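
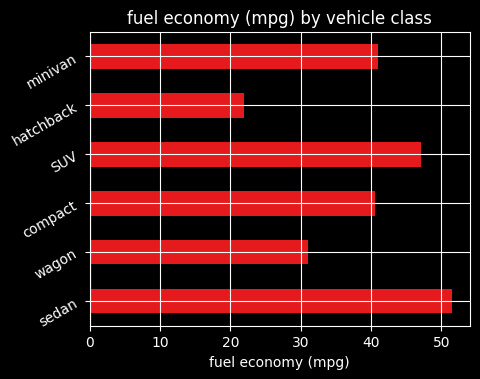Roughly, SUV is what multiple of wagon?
SUV ≈ 45, wagon ≈ 30; 45/30 ≈ 1.5.

≈ 1.5×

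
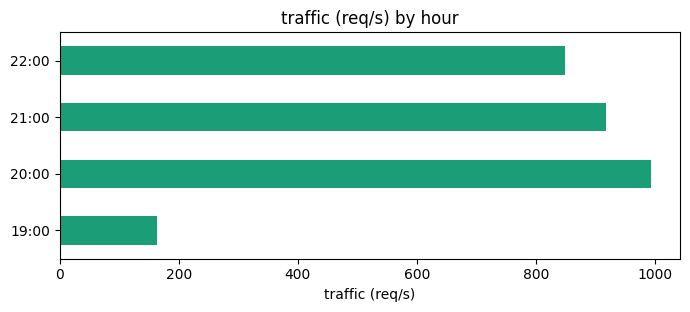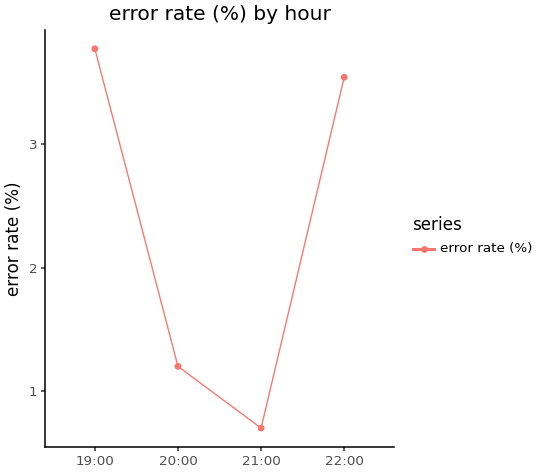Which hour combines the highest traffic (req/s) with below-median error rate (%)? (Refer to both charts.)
Chart 2 median error rate (%) ≈ 2.5; below-median hours: 20:00, 21:00. Among those, 20:00 has the highest traffic (req/s) (≈ 1000).

20:00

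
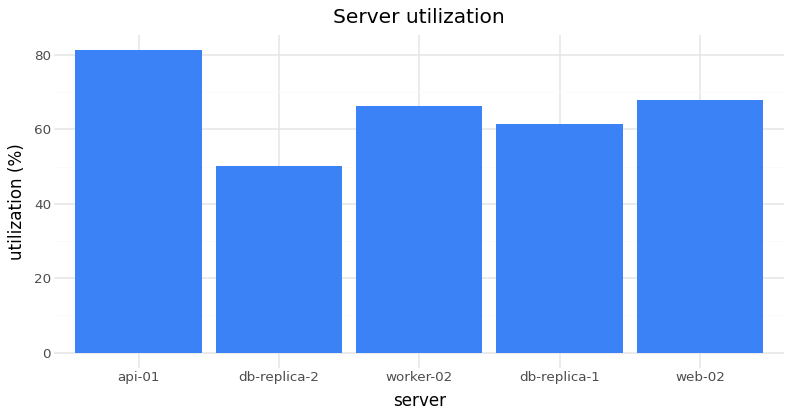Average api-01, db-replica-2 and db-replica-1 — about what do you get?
(80 + 50 + 60) / 3 ≈ 63.

≈ 63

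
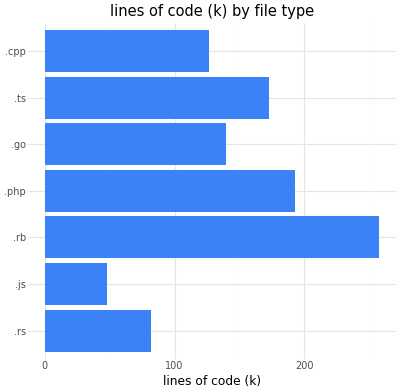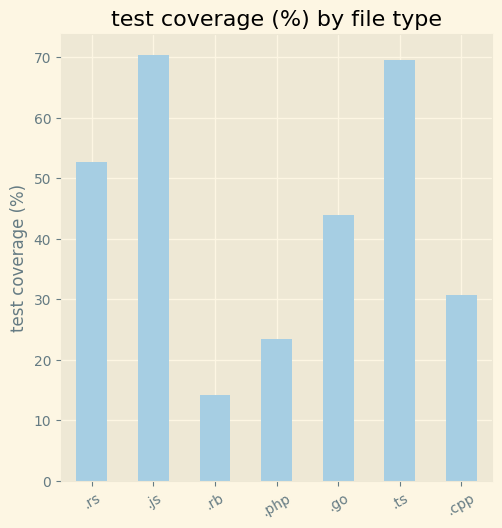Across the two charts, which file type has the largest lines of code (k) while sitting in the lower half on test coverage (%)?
Chart 2 median test coverage (%) ≈ 40; below-median file types: .rb, .php, .cpp. Among those, .rb has the highest lines of code (k) (≈ 250).

.rb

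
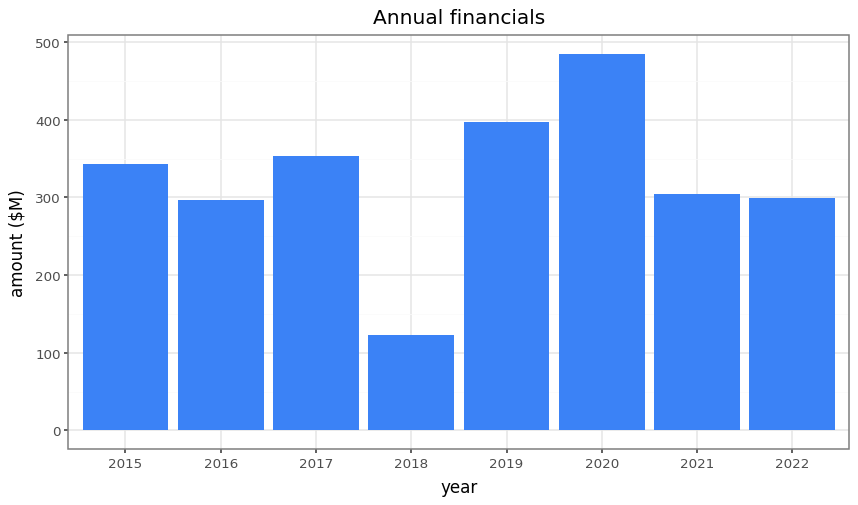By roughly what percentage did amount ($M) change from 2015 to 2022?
≈ -14.3%

2015 ≈ 350, 2022 ≈ 300; (300 − 350) / 350 ≈ -14.3%.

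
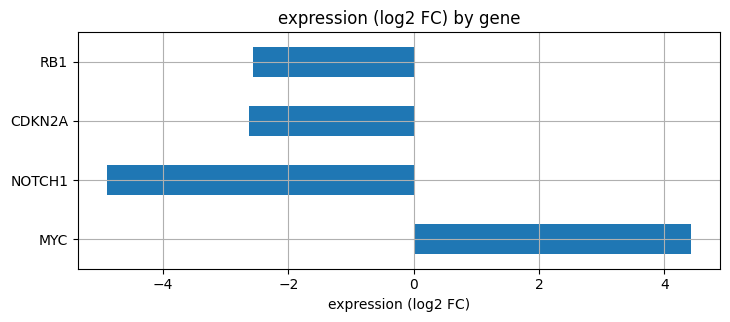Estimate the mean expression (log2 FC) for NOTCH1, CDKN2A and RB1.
(-5 + -3 + -3) / 3 ≈ -4.

≈ -4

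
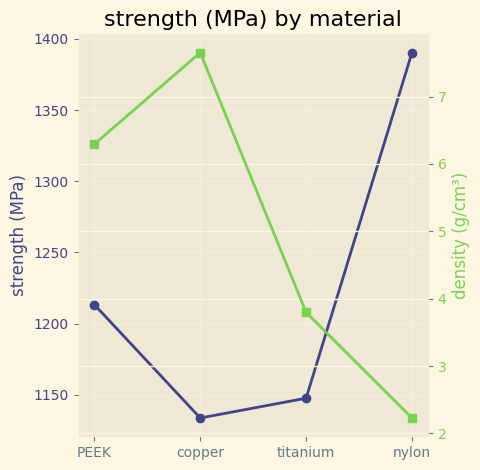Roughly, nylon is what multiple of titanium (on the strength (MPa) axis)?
nylon ≈ 1400, titanium ≈ 1150; 1400/1150 ≈ 1.22.

≈ 1.22×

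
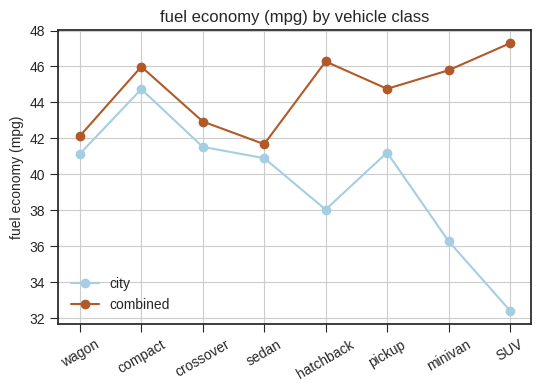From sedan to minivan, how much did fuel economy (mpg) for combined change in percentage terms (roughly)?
sedan ≈ 42, minivan ≈ 46; (46 − 42) / 42 ≈ +9.5%.

≈ +9.5%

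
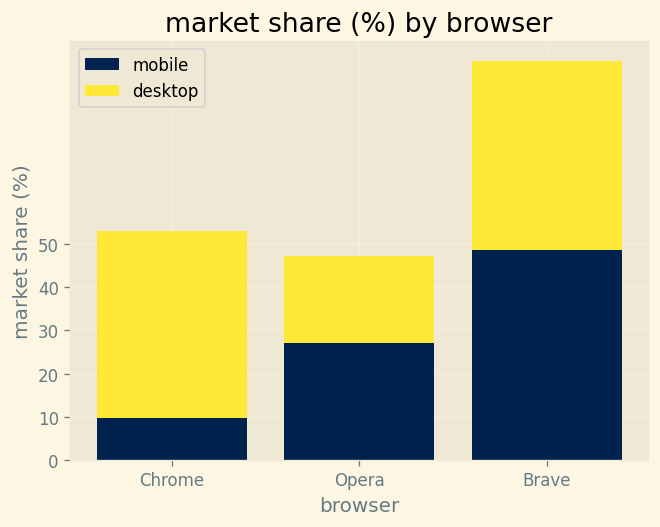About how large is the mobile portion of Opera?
mobile top ≈ 30, bottom ≈ 0; segment ≈ 30.

≈ 30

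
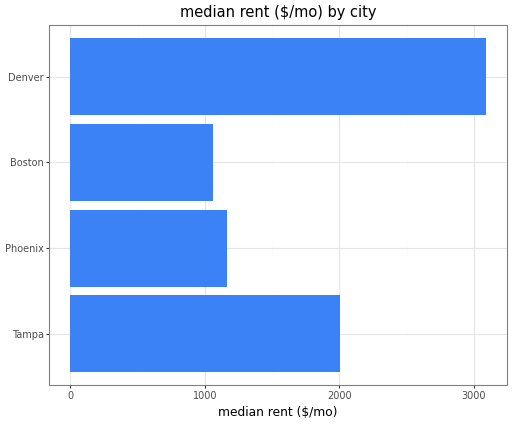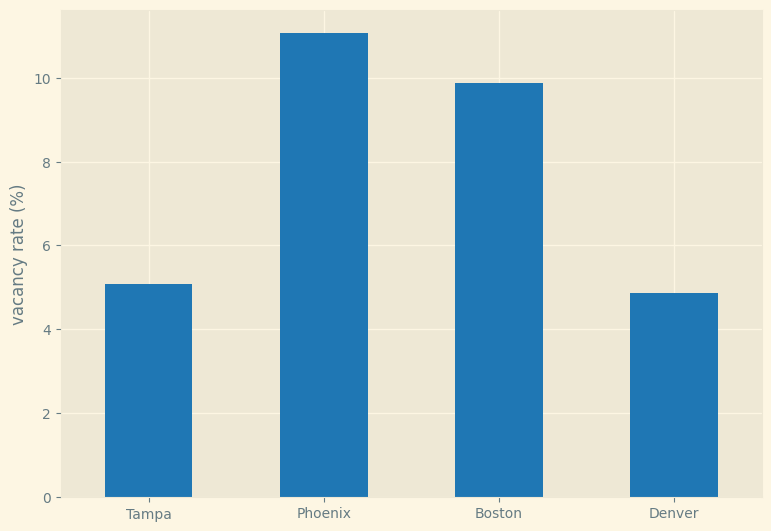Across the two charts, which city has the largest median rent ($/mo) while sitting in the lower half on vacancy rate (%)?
Denver

Chart 2 median vacancy rate (%) ≈ 8; below-median cities: Tampa, Denver. Among those, Denver has the highest median rent ($/mo) (≈ 3000).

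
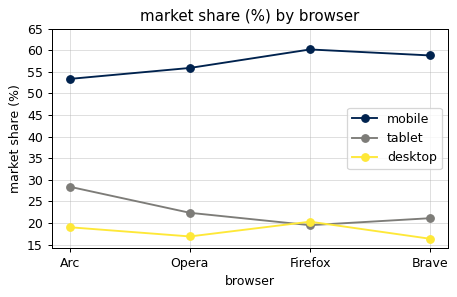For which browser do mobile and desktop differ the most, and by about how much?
Brave, ≈ 45 %

Brave: mobile ≈ 60, desktop ≈ 15 → gap ≈ 45. Next-largest (Firefox) is only ≈ 40.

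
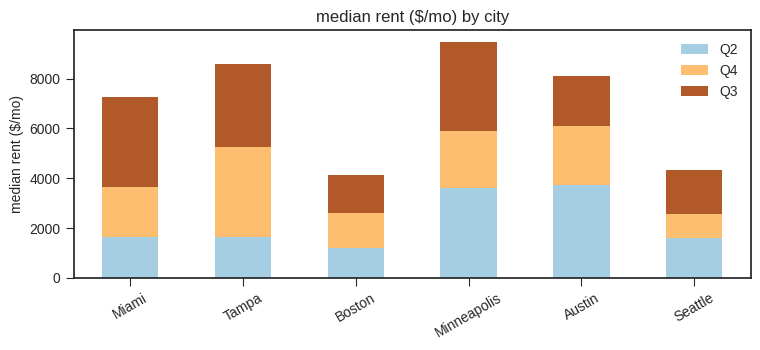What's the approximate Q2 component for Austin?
≈ 4000

Q2 top ≈ 4000, bottom ≈ 0; segment ≈ 4000.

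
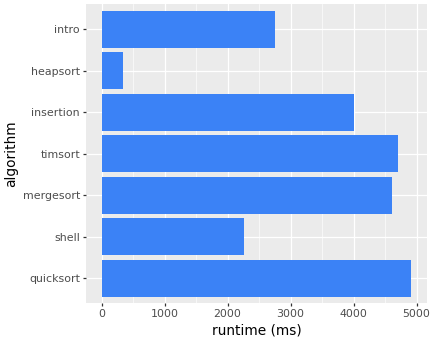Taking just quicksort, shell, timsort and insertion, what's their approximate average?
(5000 + 2500 + 4500 + 4000) / 4 ≈ 4000.

≈ 4000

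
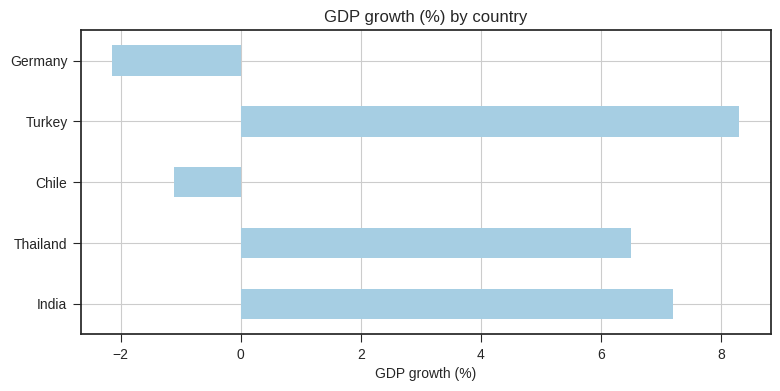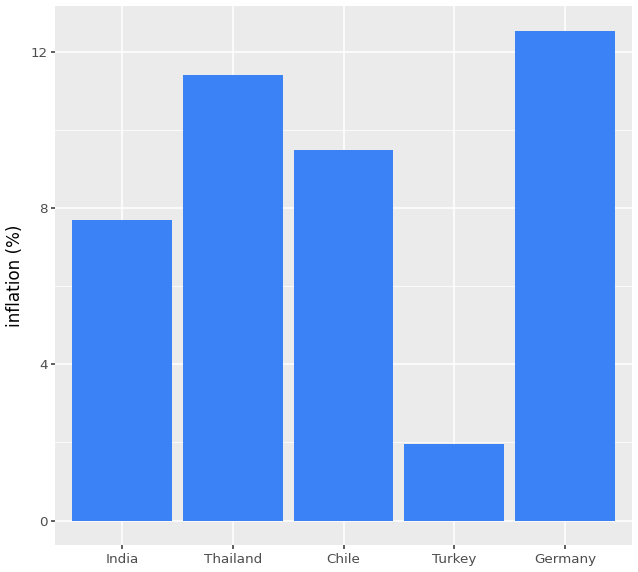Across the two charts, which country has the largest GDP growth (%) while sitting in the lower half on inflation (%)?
Turkey

Chart 2 median inflation (%) ≈ 10; below-median countries: India, Turkey. Among those, Turkey has the highest GDP growth (%) (≈ 8).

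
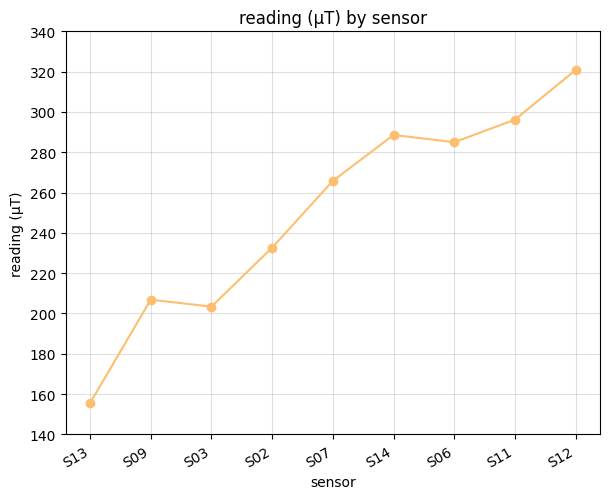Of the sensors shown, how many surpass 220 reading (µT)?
Above 220: S02, S07, S14, S06, S11, S12.

6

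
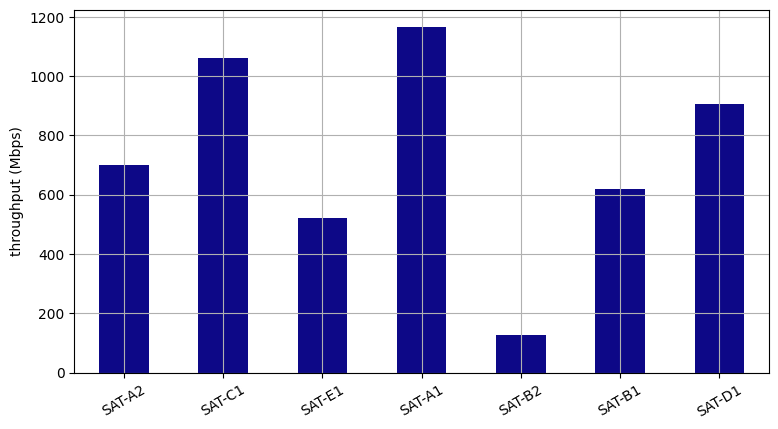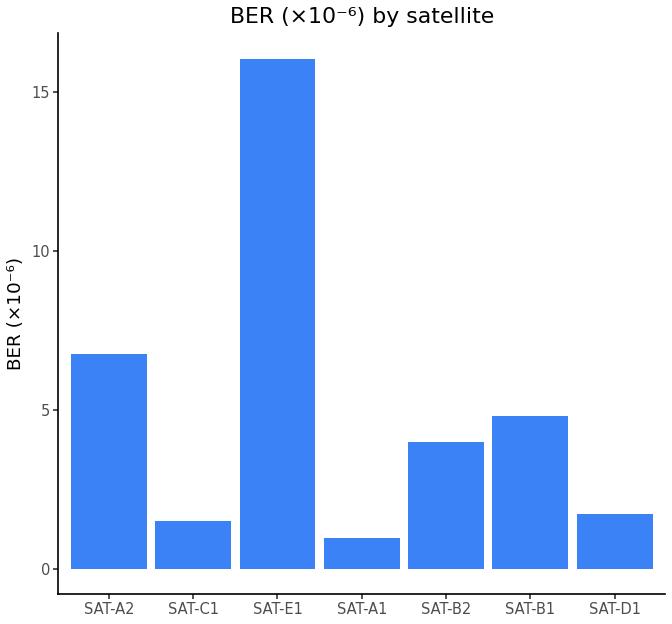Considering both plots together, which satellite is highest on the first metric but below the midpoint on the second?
Chart 2 median BER (×10⁻⁶) ≈ 4; below-median satellites: SAT-C1, SAT-A1, SAT-D1. Among those, SAT-A1 has the highest throughput (Mbps) (≈ 1200).

SAT-A1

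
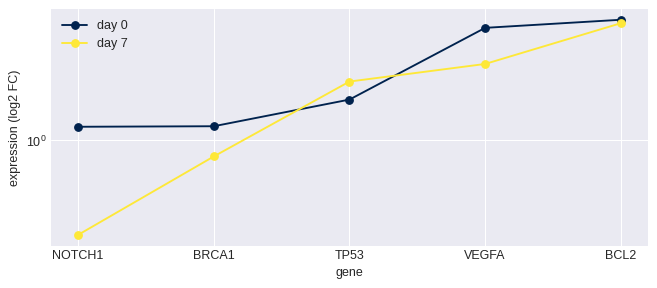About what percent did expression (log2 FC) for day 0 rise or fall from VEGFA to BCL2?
VEGFA ≈ 4.0, BCL2 ≈ 4.5; (4.5 − 4.0) / 4.0 ≈ +12.5%.

≈ +12.5%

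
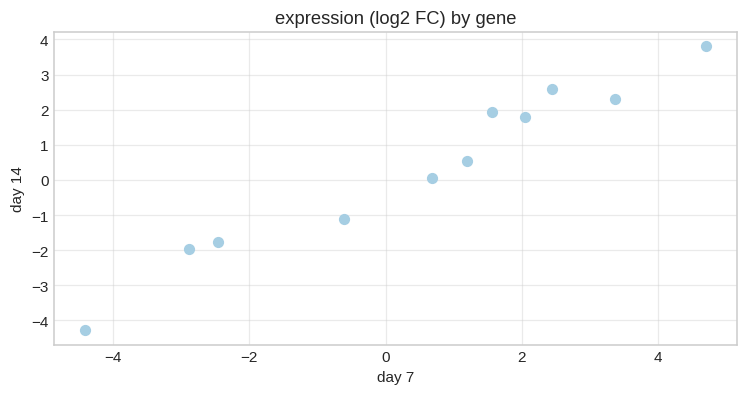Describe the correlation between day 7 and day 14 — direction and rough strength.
positive, strong

Points are positively correlated; strong (|r| ≈ 1.0).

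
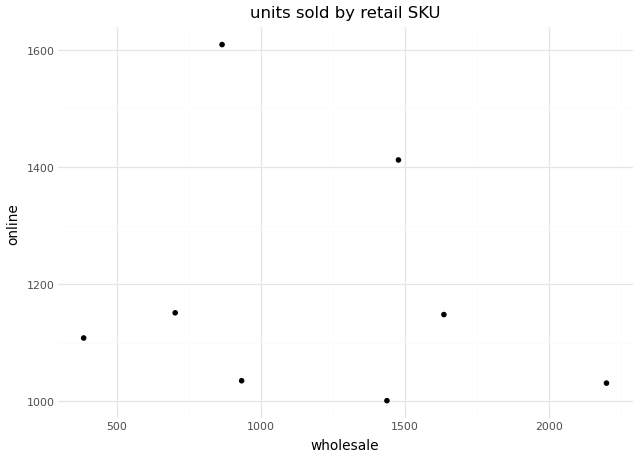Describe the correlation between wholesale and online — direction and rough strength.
Points are roughly uncorrelated; weak (|r| ≈ 0.2).

no clear correlation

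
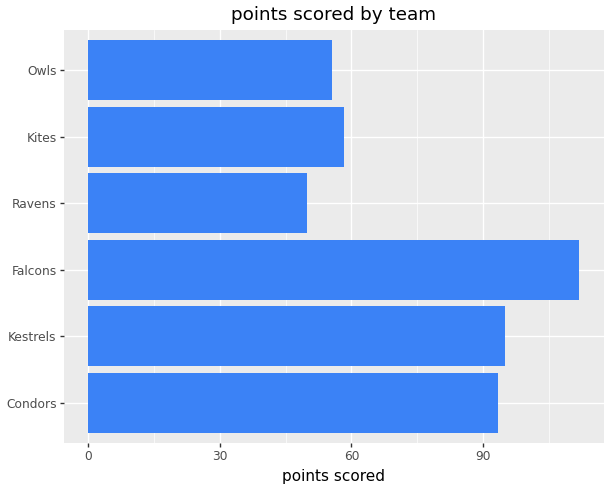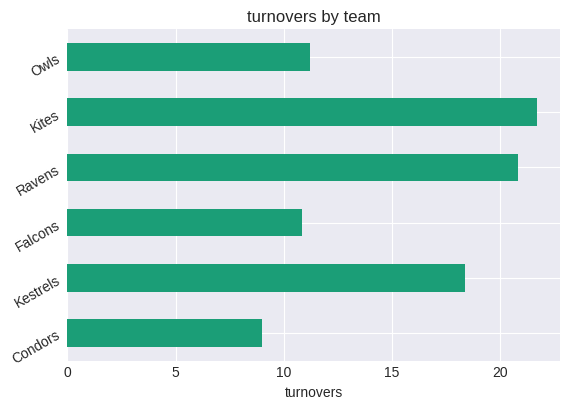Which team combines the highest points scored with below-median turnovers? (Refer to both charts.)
Falcons

Chart 2 median turnovers ≈ 14; below-median teams: Condors, Falcons, Owls. Among those, Falcons has the highest points scored (≈ 120).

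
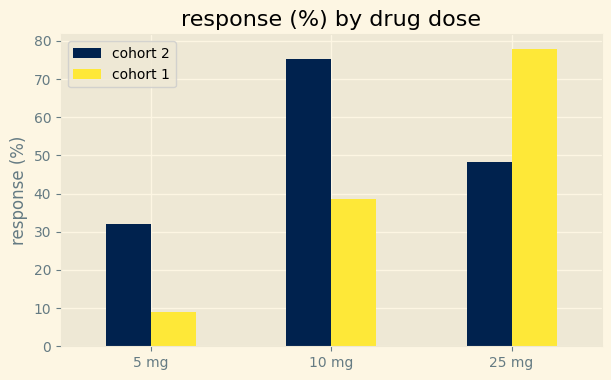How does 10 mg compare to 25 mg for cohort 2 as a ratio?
≈ 1.6×

10 mg ≈ 80, 25 mg ≈ 50; 80/50 ≈ 1.6.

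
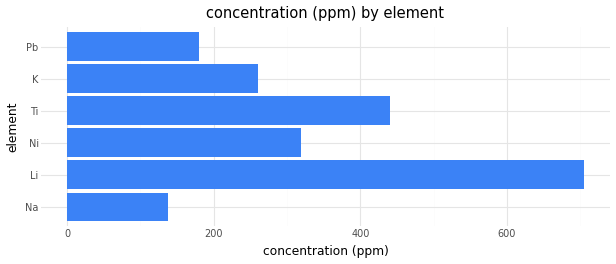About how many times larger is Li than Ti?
≈ 1.75×

Li ≈ 700, Ti ≈ 400; 700/400 ≈ 1.75.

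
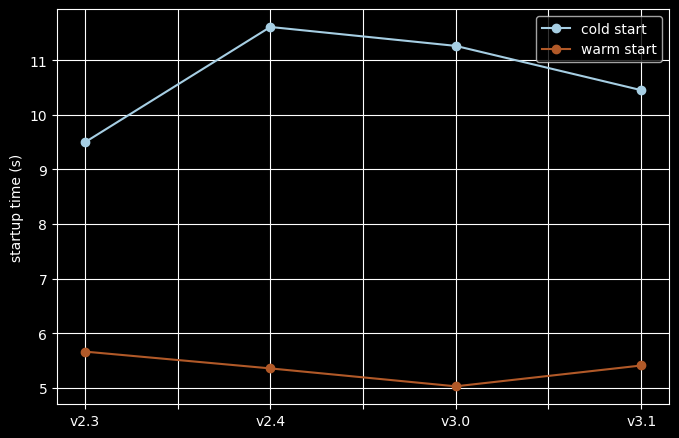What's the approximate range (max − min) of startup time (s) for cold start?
≈ 3

Max v2.4 ≈ 12, min v2.3 ≈ 9; range ≈ 3.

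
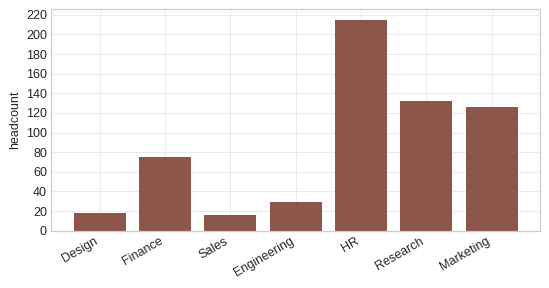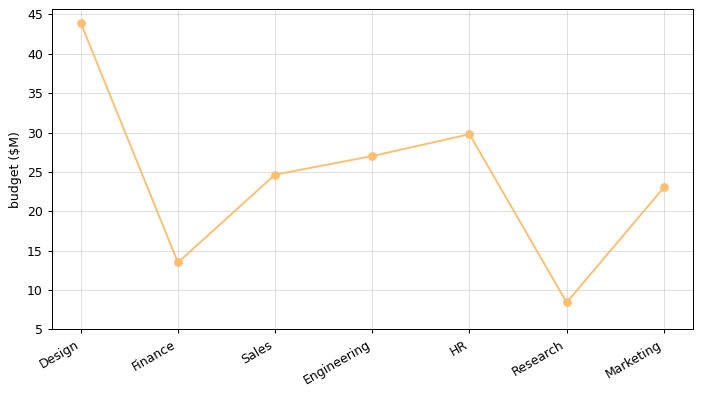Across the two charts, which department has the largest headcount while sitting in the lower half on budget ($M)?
Chart 2 median budget ($M) ≈ 25; below-median departments: Finance, Research, Marketing. Among those, Research has the highest headcount (≈ 140).

Research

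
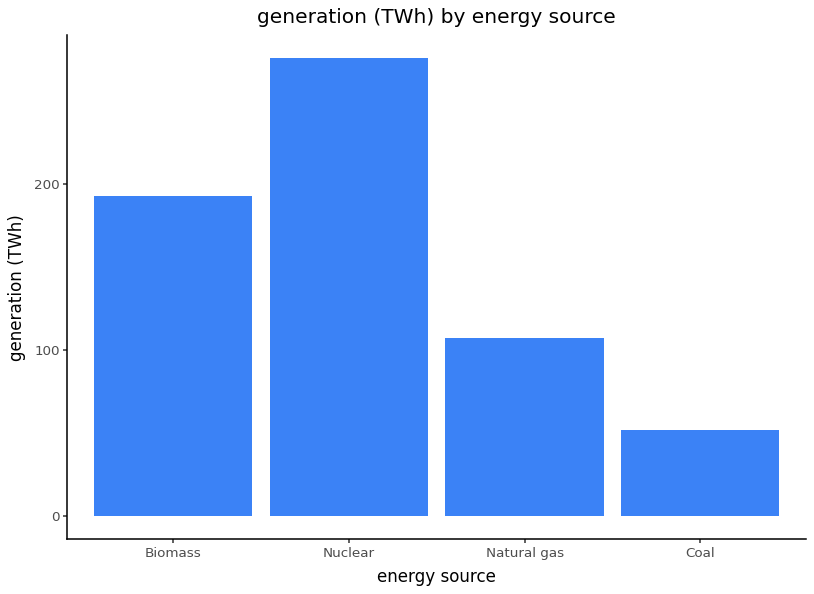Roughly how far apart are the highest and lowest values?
≈ 225

Max Nuclear ≈ 275, min Coal ≈ 50; range ≈ 225.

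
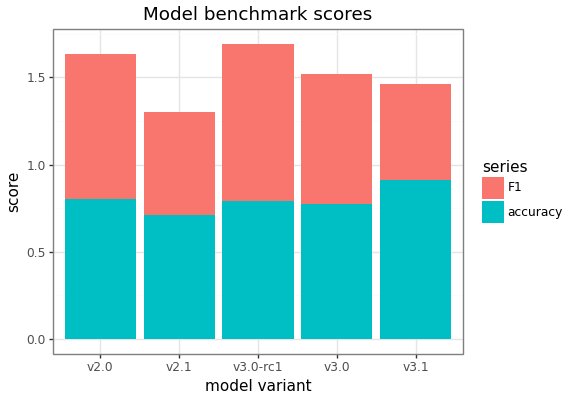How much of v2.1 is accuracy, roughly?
≈ 0.8

accuracy top ≈ 0.8, bottom ≈ 0.0; segment ≈ 0.8.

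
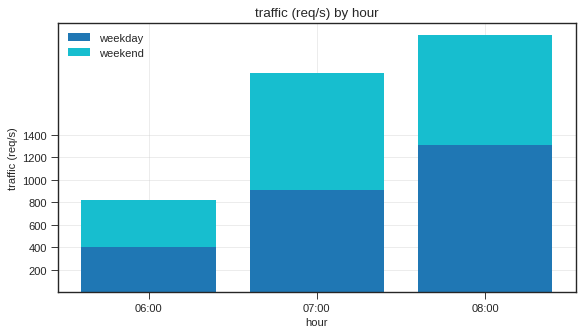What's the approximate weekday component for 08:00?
≈ 1400

weekday top ≈ 1400, bottom ≈ 0; segment ≈ 1400.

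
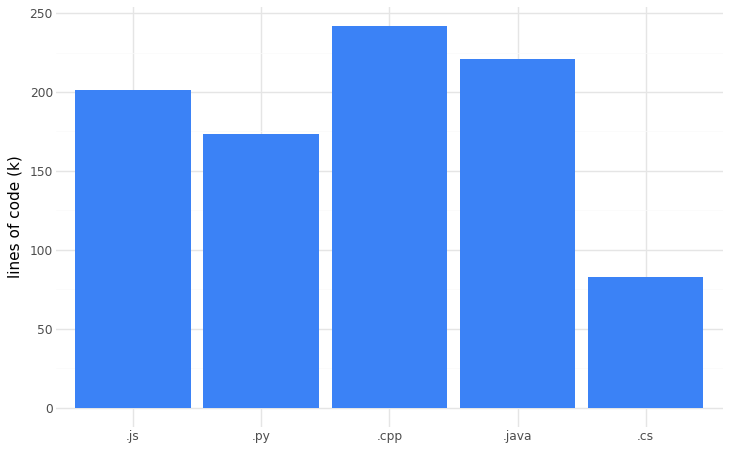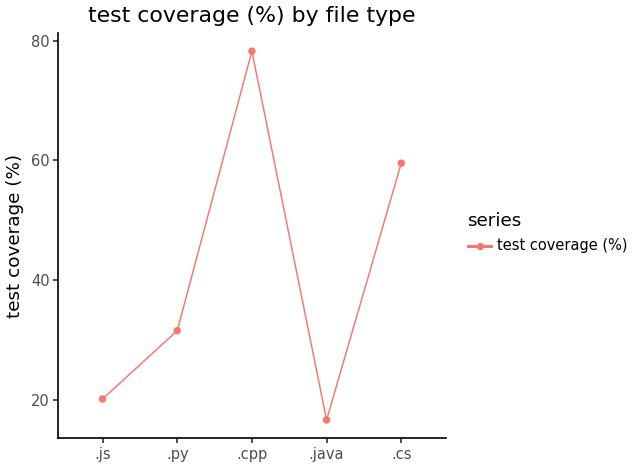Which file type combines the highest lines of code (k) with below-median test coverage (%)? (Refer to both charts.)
.java

Chart 2 median test coverage (%) ≈ 30; below-median file types: .js, .java. Among those, .java has the highest lines of code (k) (≈ 225).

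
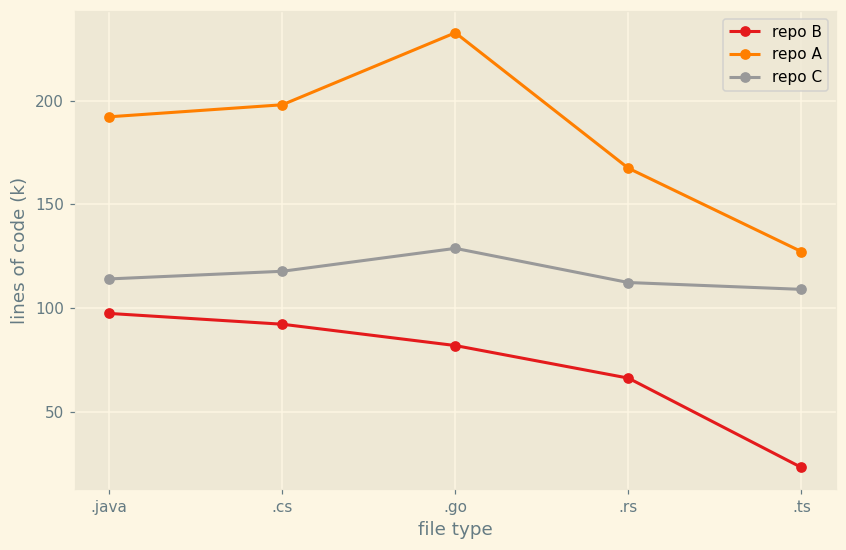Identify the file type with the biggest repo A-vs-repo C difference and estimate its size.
.go: repo A ≈ 240, repo C ≈ 120 → gap ≈ 120. Next-largest (.cs) is only ≈ 80.

.go, ≈ 120 k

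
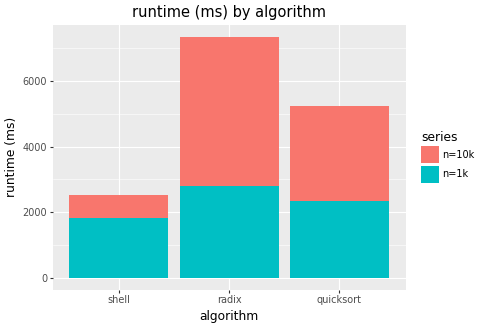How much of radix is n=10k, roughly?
n=10k top ≈ 7000, bottom ≈ 3000; segment ≈ 4000.

≈ 4000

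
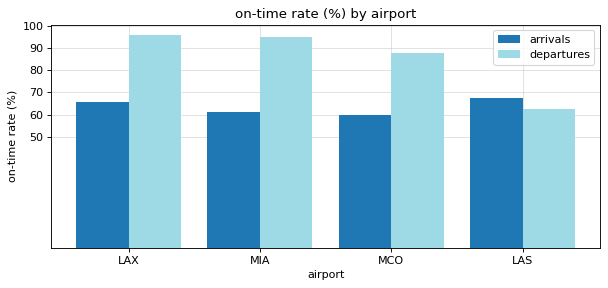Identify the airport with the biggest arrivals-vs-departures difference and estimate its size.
MIA: arrivals ≈ 60, departures ≈ 100 → gap ≈ 40. Next-largest (LAX) is only ≈ 30.

MIA, ≈ 40 %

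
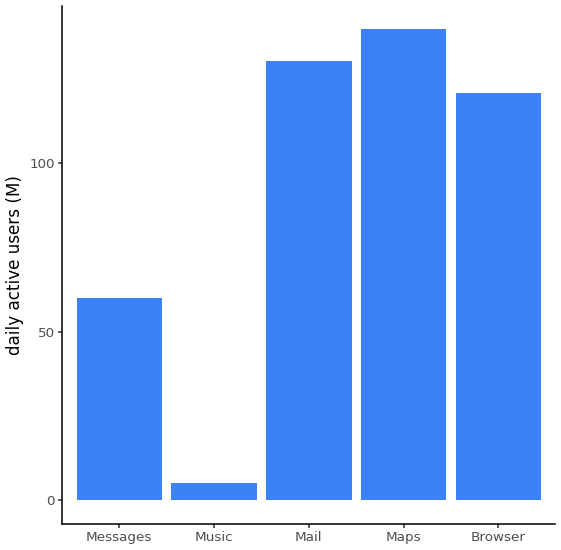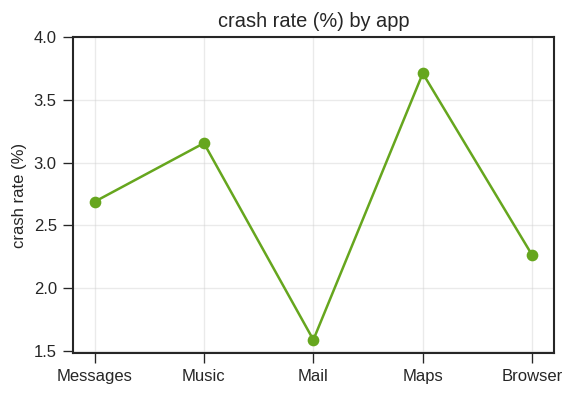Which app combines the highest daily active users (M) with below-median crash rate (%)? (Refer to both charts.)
Chart 2 median crash rate (%) ≈ 2.5; below-median apps: Mail, Browser. Among those, Mail has the highest daily active users (M) (≈ 140).

Mail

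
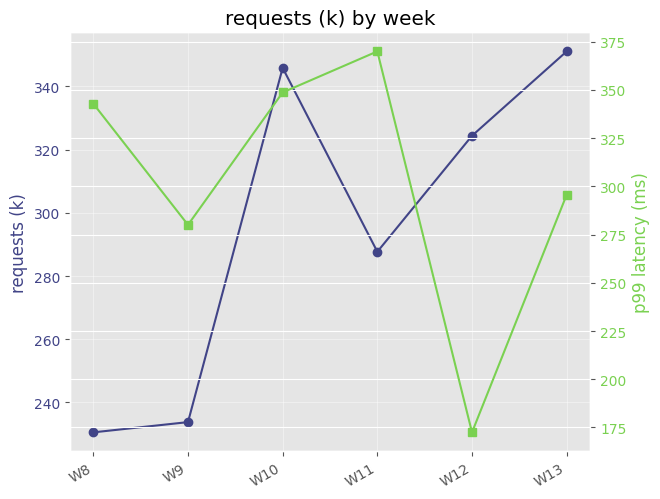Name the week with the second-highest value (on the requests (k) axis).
W10

Top 3 (on the requests (k) axis): W13 ≈ 360, W10 ≈ 340, W12 ≈ 320.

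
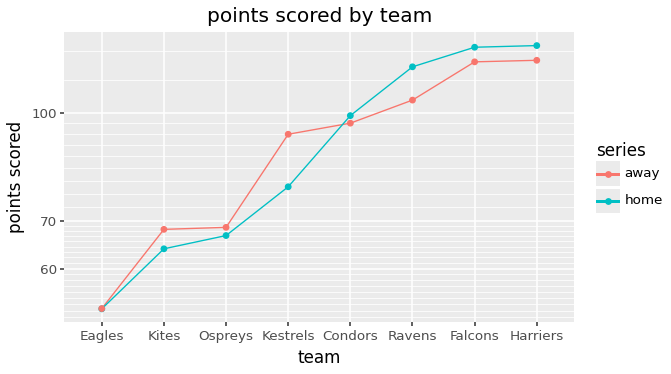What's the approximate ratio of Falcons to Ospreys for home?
≈ 1.71×

Falcons ≈ 120, Ospreys ≈ 70; 120/70 ≈ 1.71.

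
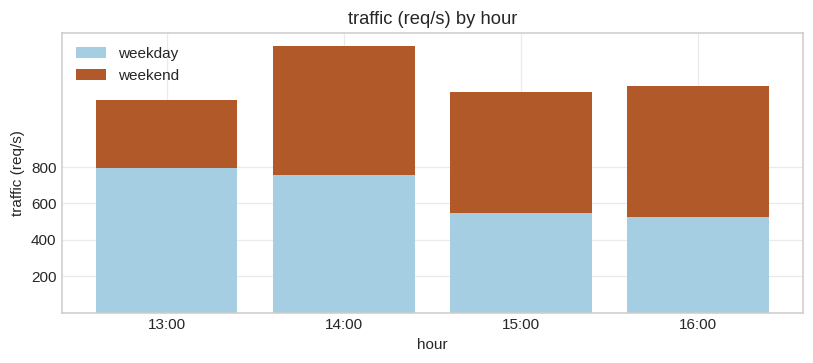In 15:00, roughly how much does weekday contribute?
≈ 600

weekday top ≈ 600, bottom ≈ 0; segment ≈ 600.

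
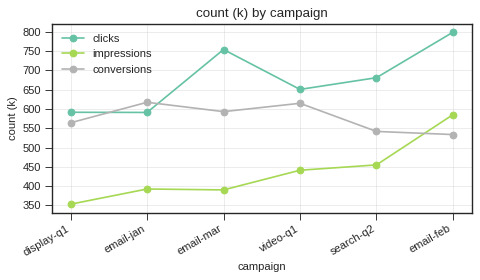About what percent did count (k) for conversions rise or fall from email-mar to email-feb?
email-mar ≈ 600, email-feb ≈ 550; (550 − 600) / 600 ≈ -8.3%.

≈ -8.3%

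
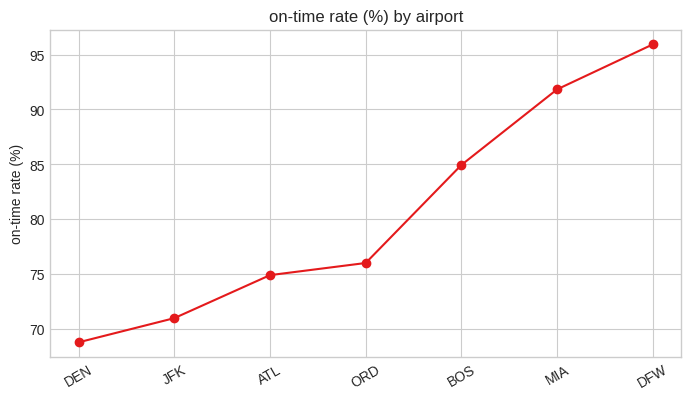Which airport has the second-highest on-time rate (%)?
Top 3: DFW ≈ 95, MIA ≈ 90, BOS ≈ 85.

MIA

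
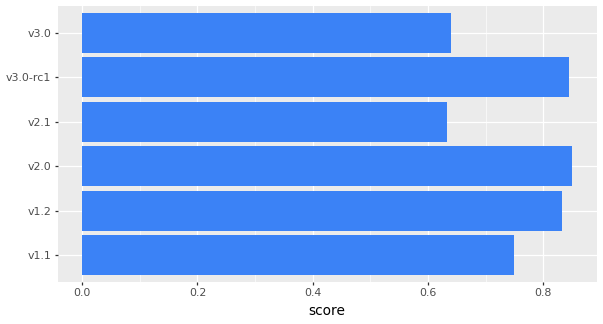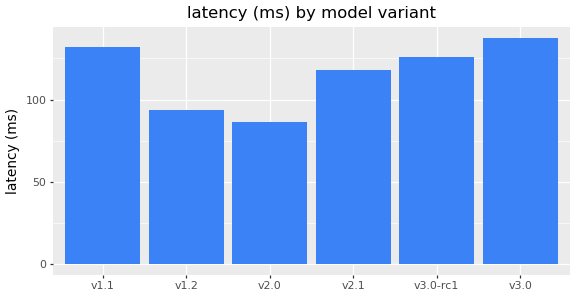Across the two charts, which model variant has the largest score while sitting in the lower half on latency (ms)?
v2.0

Chart 2 median latency (ms) ≈ 120; below-median model variants: v1.2, v2.0, v2.1. Among those, v2.0 has the highest score (≈ 0.9).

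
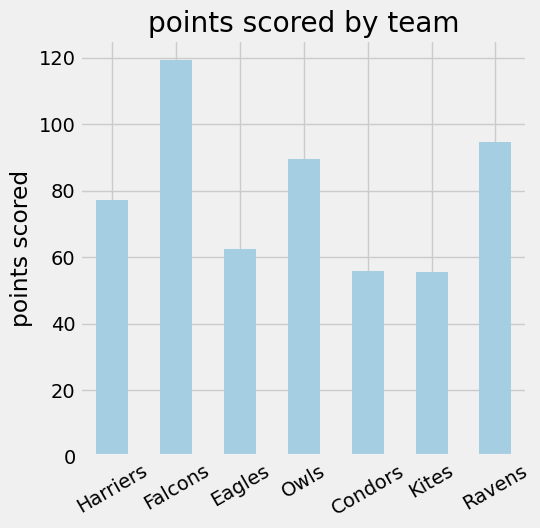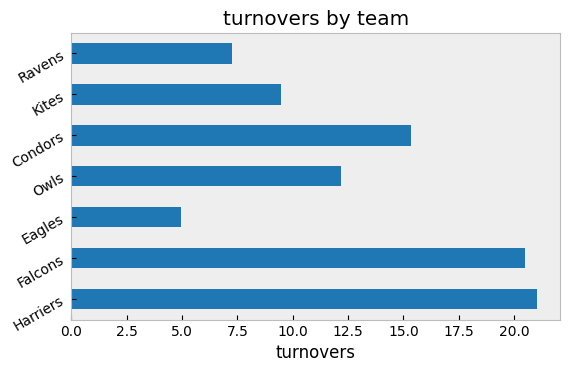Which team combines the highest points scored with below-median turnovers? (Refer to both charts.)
Chart 2 median turnovers ≈ 12; below-median teams: Eagles, Kites, Ravens. Among those, Ravens has the highest points scored (≈ 100).

Ravens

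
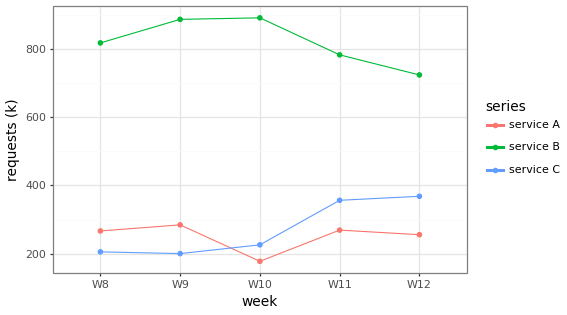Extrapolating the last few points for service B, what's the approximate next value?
≈ 600

Last three: 900, 800, 700 → slope ≈ -100/step → next ≈ 600.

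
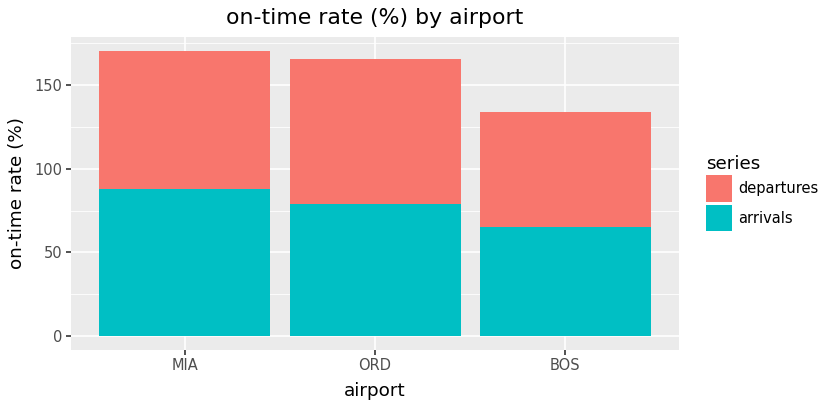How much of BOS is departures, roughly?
≈ 80

departures top ≈ 140, bottom ≈ 60; segment ≈ 80.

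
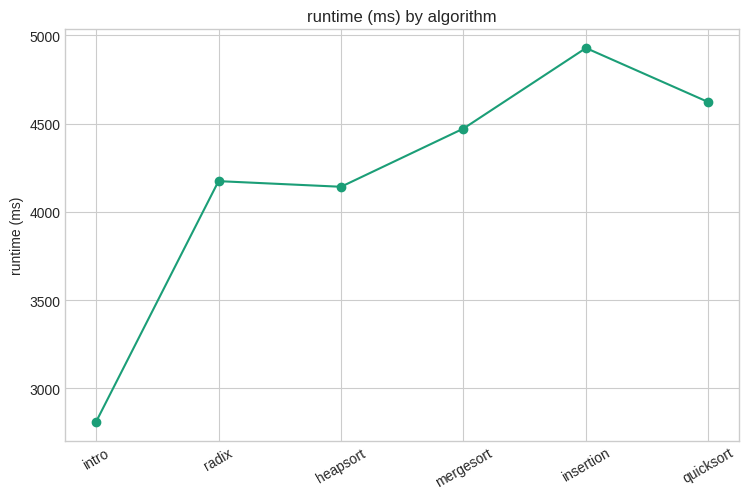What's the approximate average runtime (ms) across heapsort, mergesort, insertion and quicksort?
≈ 4550

(4200 + 4400 + 5000 + 4600) / 4 ≈ 4550.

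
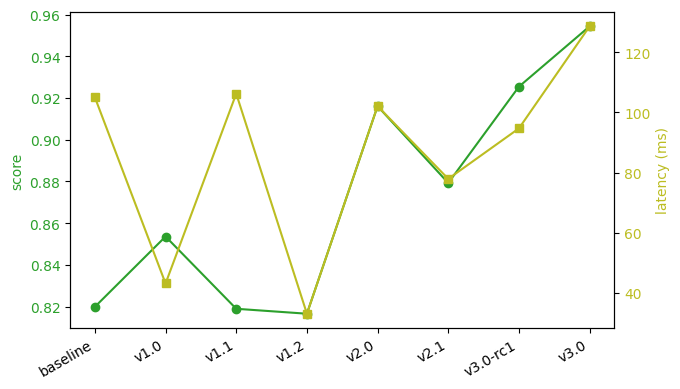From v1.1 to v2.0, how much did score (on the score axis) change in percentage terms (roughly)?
≈ +12.2%

v1.1 ≈ 0.82, v2.0 ≈ 0.92; (0.92 − 0.82) / 0.82 ≈ +12.2%.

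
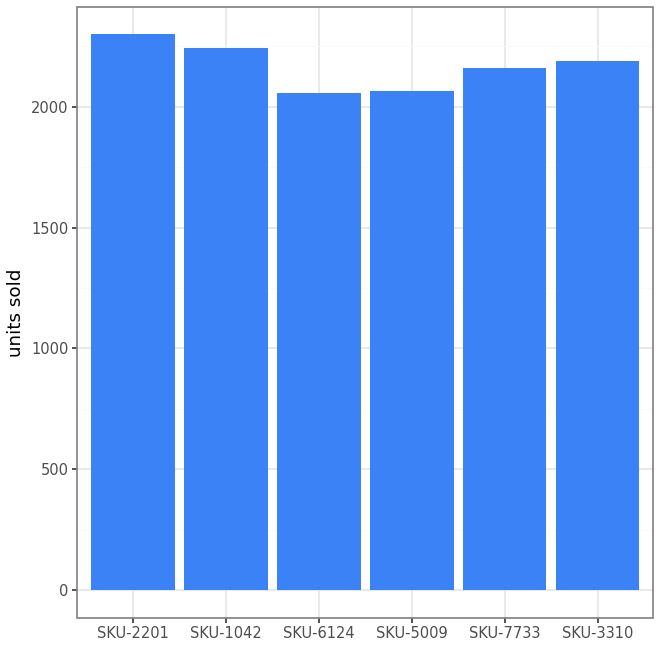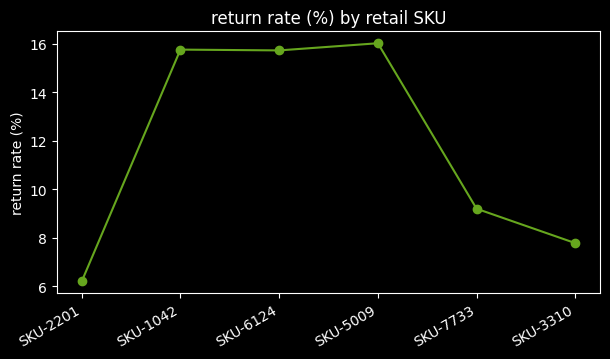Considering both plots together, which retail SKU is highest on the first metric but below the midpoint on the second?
Chart 2 median return rate (%) ≈ 12; below-median retail SKUs: SKU-2201, SKU-7733, SKU-3310. Among those, SKU-2201 has the highest units sold (≈ 2500).

SKU-2201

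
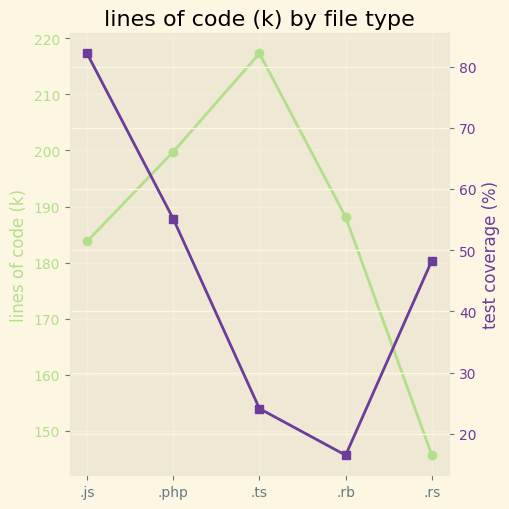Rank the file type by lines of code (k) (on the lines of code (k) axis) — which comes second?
.php

Top 3 (on the lines of code (k) axis): .ts ≈ 220, .php ≈ 200, .rb ≈ 190.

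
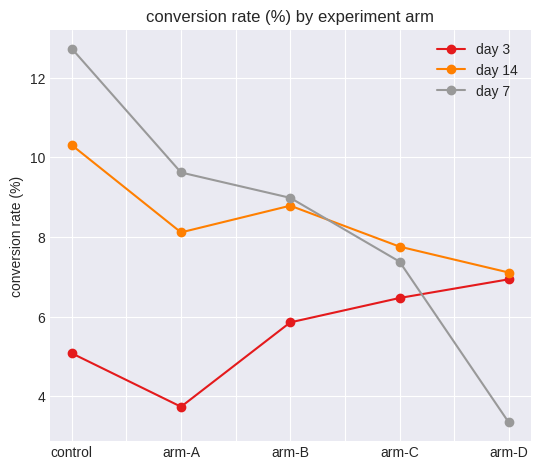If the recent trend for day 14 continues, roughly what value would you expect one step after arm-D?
Last three: 9, 8, 7 → slope ≈ -1/step → next ≈ 6.

≈ 6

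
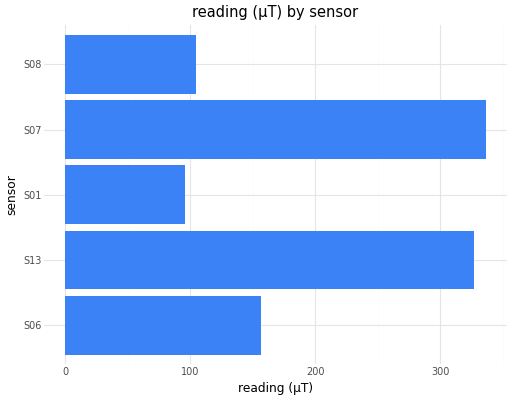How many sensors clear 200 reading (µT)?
Above 200: S13, S07.

2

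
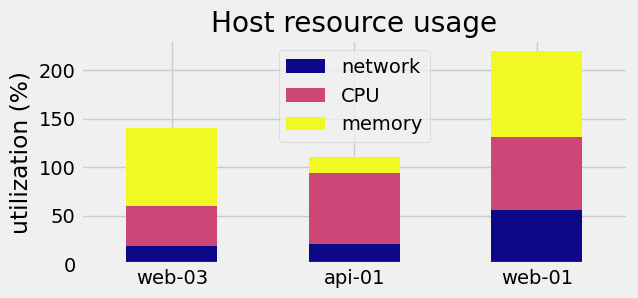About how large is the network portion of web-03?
network top ≈ 20, bottom ≈ 0; segment ≈ 20.

≈ 20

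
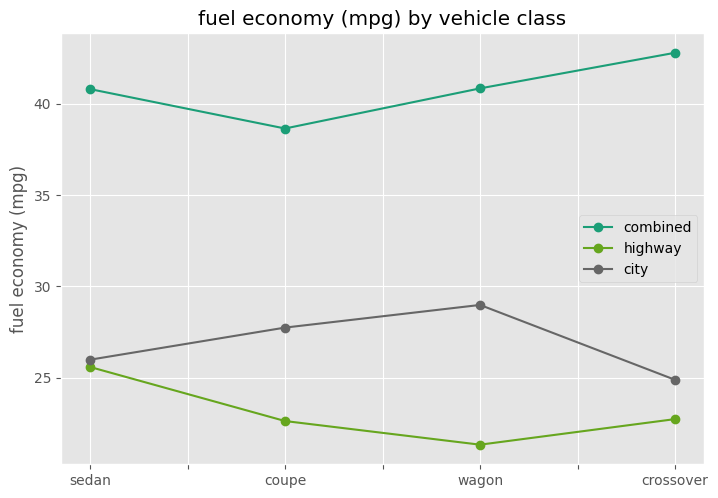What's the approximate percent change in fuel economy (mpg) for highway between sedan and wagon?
≈ -15.4%

sedan ≈ 26, wagon ≈ 22; (22 − 26) / 26 ≈ -15.4%.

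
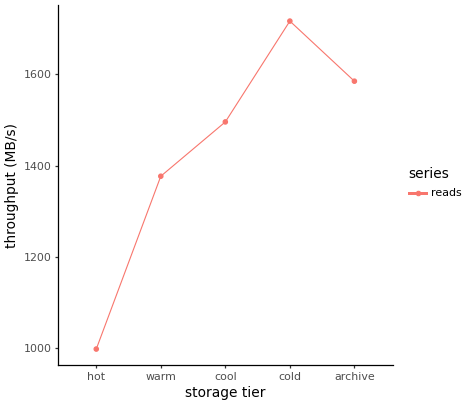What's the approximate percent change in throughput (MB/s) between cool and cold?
≈ +13.3%

cool ≈ 1500, cold ≈ 1700; (1700 − 1500) / 1500 ≈ +13.3%.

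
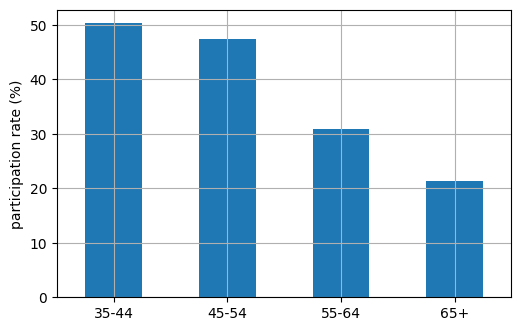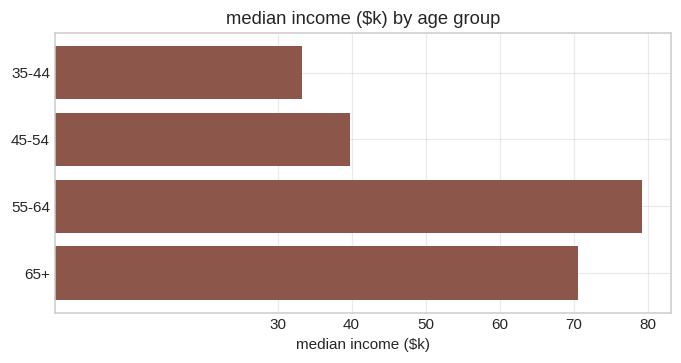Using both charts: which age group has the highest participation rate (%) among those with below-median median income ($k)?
35-44

Chart 2 median median income ($k) ≈ 60; below-median age groups: 35-44, 45-54. Among those, 35-44 has the highest participation rate (%) (≈ 50).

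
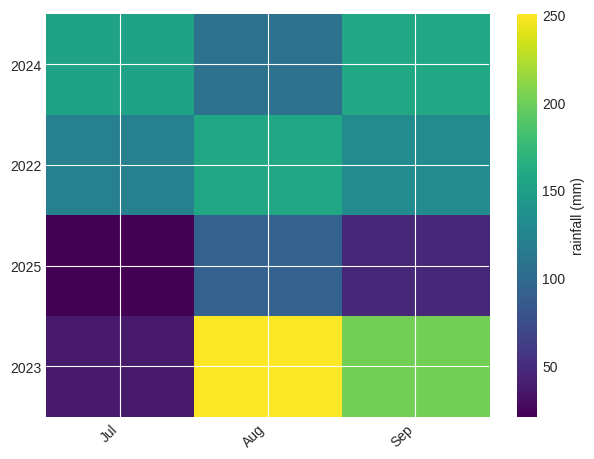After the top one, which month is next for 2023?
Top 3 for 2023: Aug ≈ 260, Sep ≈ 200, Jul ≈ 40.

Sep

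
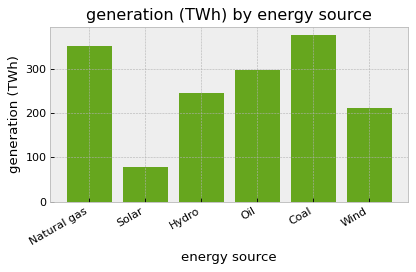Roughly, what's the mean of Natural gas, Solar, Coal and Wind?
≈ 262

(350 + 100 + 400 + 200) / 4 ≈ 262.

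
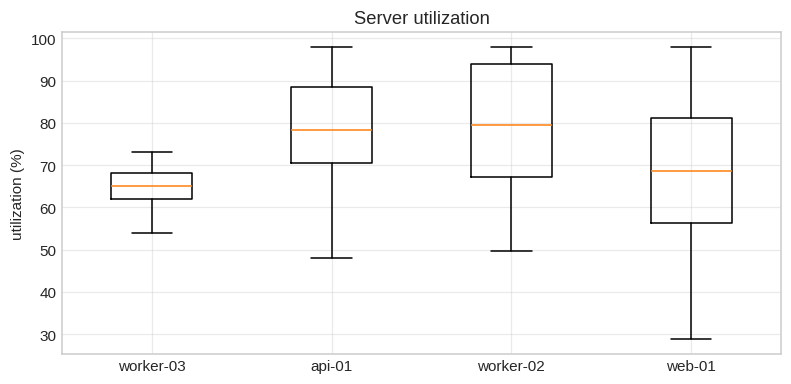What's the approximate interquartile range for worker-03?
≈ 6

Q3 ≈ 68, Q1 ≈ 62; IQR ≈ 6.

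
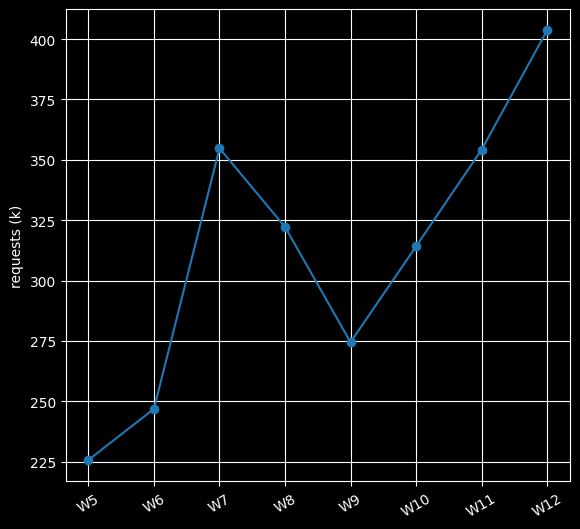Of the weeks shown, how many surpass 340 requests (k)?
3

Above 340: W7, W11, W12.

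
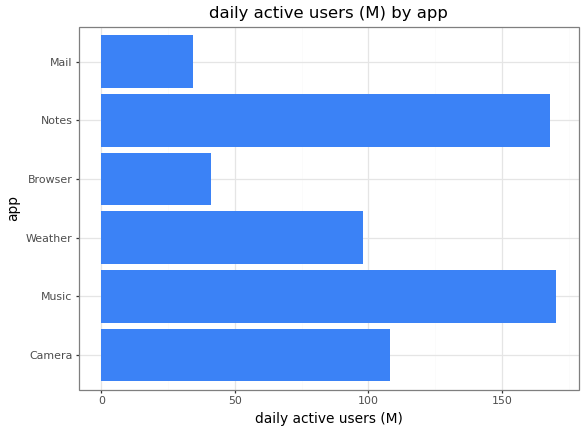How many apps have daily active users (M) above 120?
2

Above 120: Music, Notes.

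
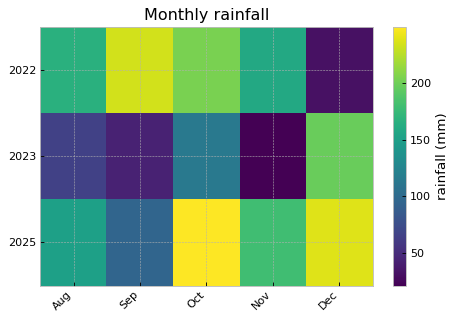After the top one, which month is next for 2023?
Oct

Top 3 for 2023: Dec ≈ 200, Oct ≈ 120, Aug ≈ 60.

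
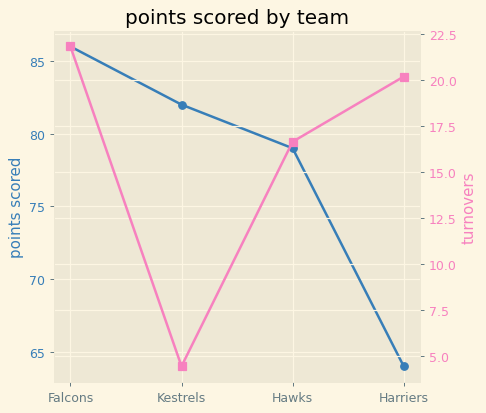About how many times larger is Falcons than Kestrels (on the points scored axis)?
≈ 1.05×

Falcons ≈ 86, Kestrels ≈ 82; 86/82 ≈ 1.05.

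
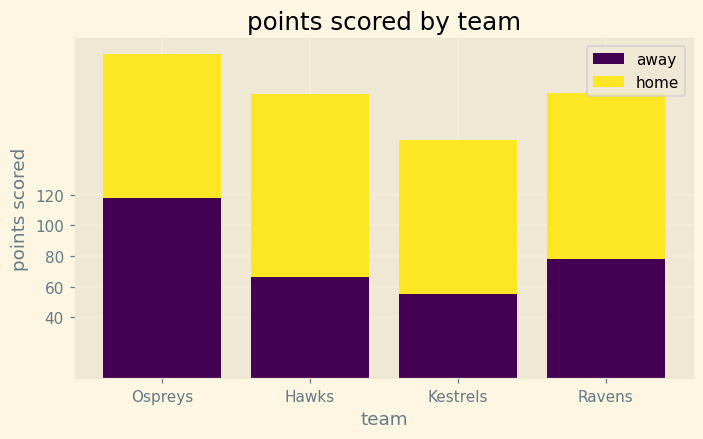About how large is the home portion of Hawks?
≈ 120

home top ≈ 180, bottom ≈ 60; segment ≈ 120.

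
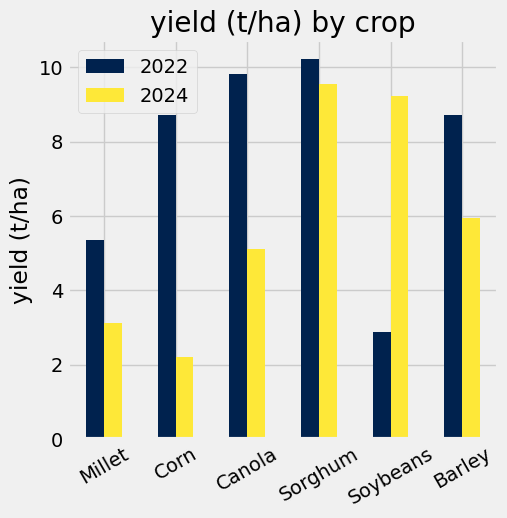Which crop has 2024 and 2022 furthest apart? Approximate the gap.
Corn: 2024 ≈ 2, 2022 ≈ 9 → gap ≈ 7. Next-largest (Soybeans) is only ≈ 6.

Corn, ≈ 7 t/ha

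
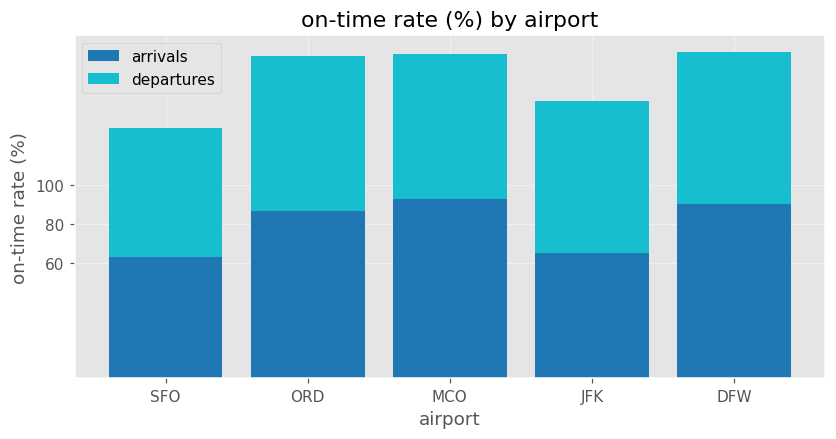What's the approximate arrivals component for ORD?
arrivals top ≈ 80, bottom ≈ 0; segment ≈ 80.

≈ 80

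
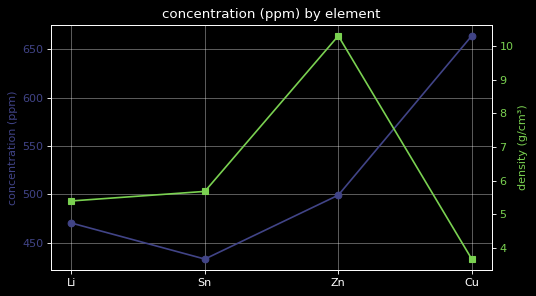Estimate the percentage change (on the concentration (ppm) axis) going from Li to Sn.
Li ≈ 480, Sn ≈ 440; (440 − 480) / 480 ≈ -8.3%.

≈ -8.3%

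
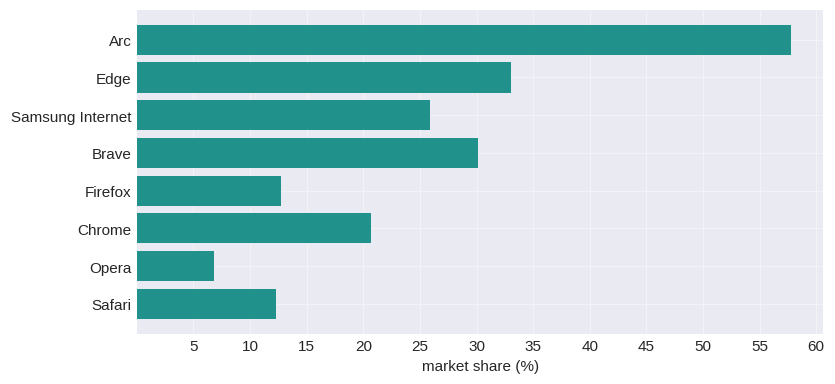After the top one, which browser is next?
Edge

Top 3: Arc ≈ 60, Edge ≈ 35, Brave ≈ 30.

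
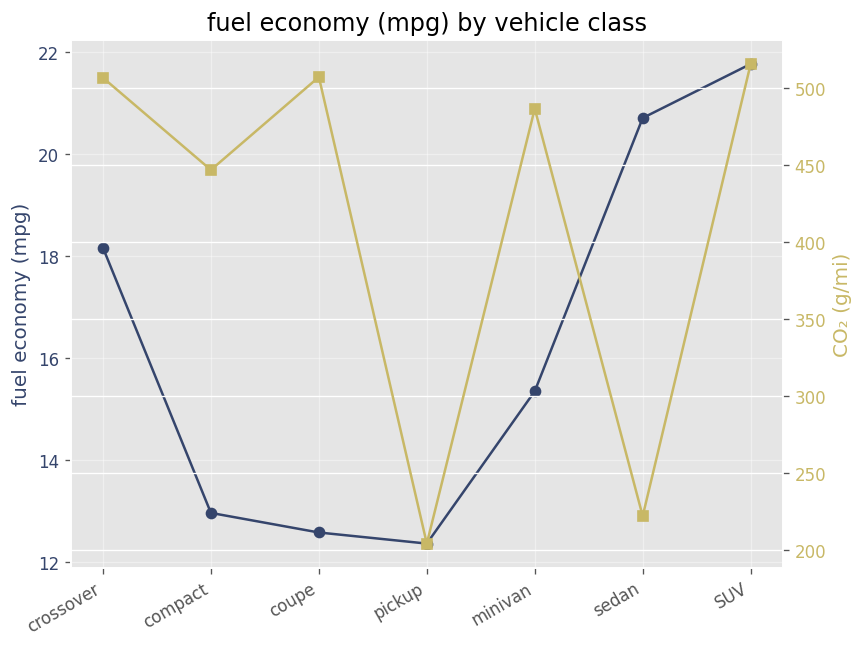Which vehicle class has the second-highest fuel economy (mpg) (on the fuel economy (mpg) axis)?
Top 3 (on the fuel economy (mpg) axis): SUV ≈ 22, sedan ≈ 21, crossover ≈ 18.

sedan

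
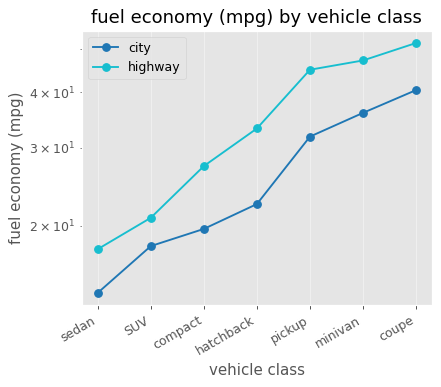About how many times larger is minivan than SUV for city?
minivan ≈ 35, SUV ≈ 20; 35/20 ≈ 1.75.

≈ 1.75×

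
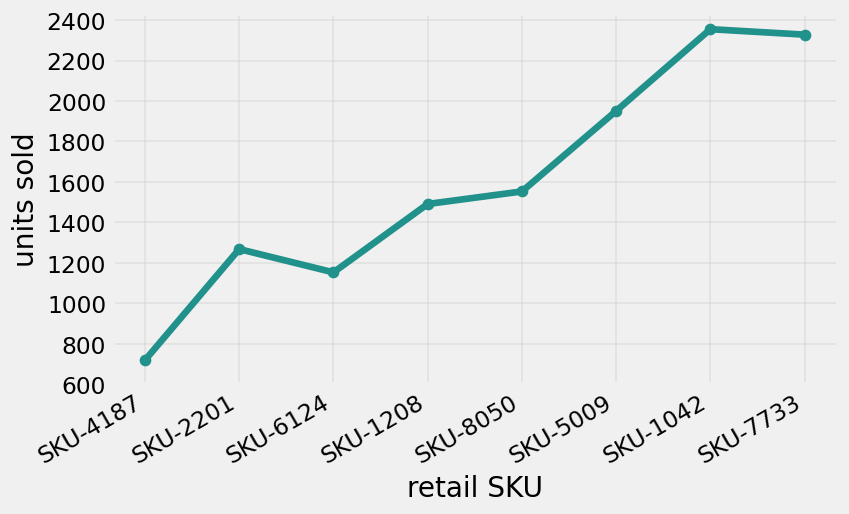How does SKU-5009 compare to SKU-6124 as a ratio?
SKU-5009 ≈ 2000, SKU-6124 ≈ 1200; 2000/1200 ≈ 1.67.

≈ 1.67×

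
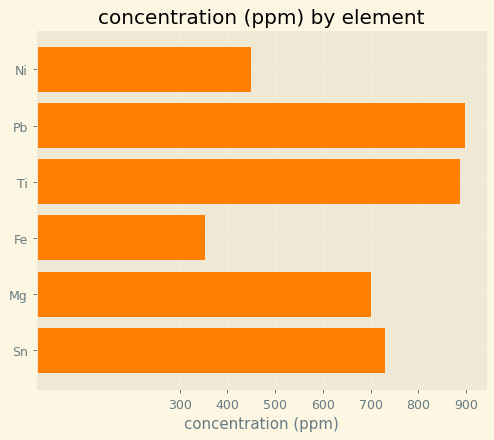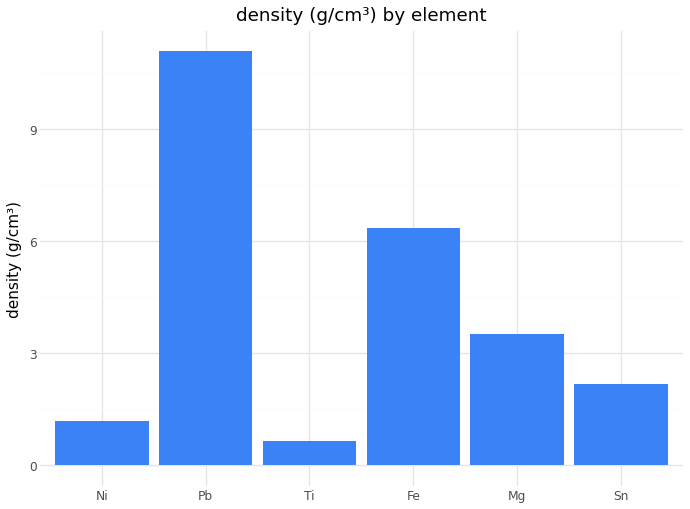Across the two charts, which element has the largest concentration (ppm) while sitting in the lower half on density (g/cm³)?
Ti

Chart 2 median density (g/cm³) ≈ 2; below-median elements: Ni, Ti, Sn. Among those, Ti has the highest concentration (ppm) (≈ 900).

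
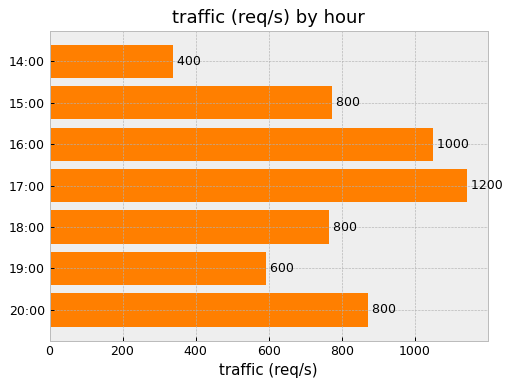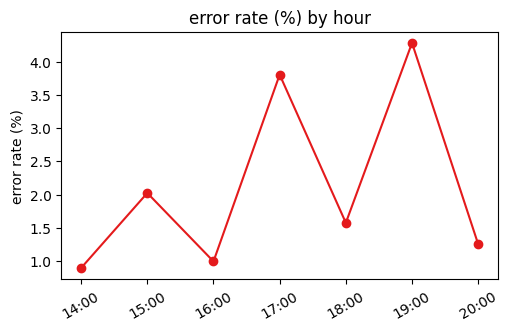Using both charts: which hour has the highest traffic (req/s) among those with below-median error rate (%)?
Chart 2 median error rate (%) ≈ 1.5; below-median hours: 14:00, 16:00, 20:00. Among those, 16:00 has the highest traffic (req/s) (≈ 1000).

16:00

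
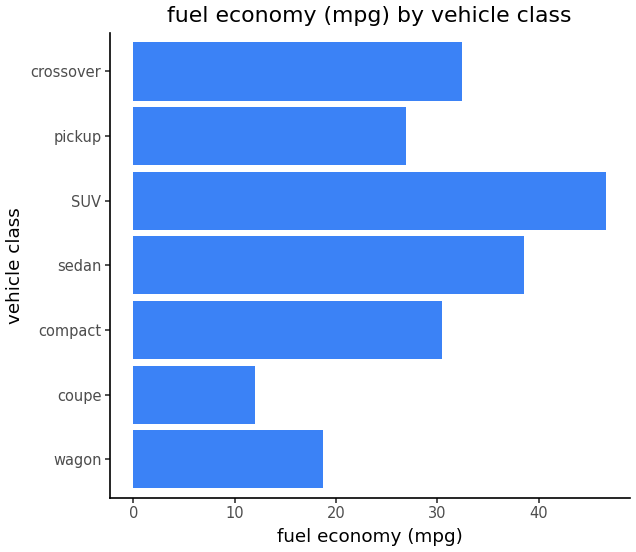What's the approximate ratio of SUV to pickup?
SUV ≈ 45, pickup ≈ 25; 45/25 ≈ 1.8.

≈ 1.8×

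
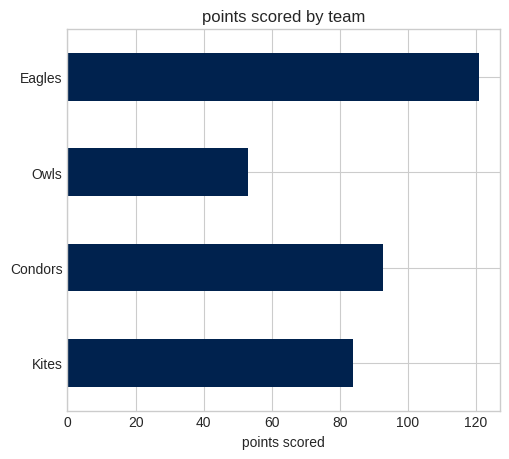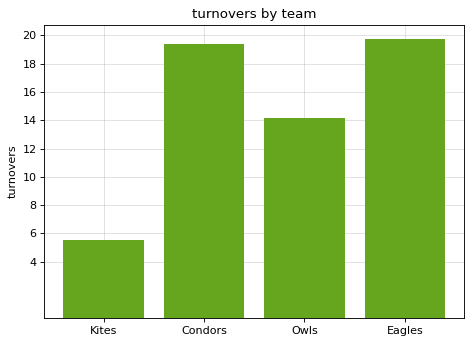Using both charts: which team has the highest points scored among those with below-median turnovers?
Kites

Chart 2 median turnovers ≈ 16; below-median teams: Kites, Owls. Among those, Kites has the highest points scored (≈ 80).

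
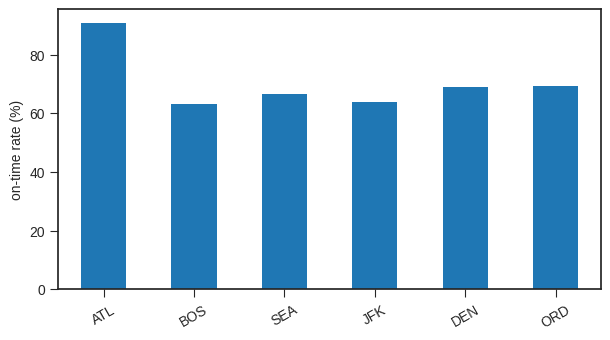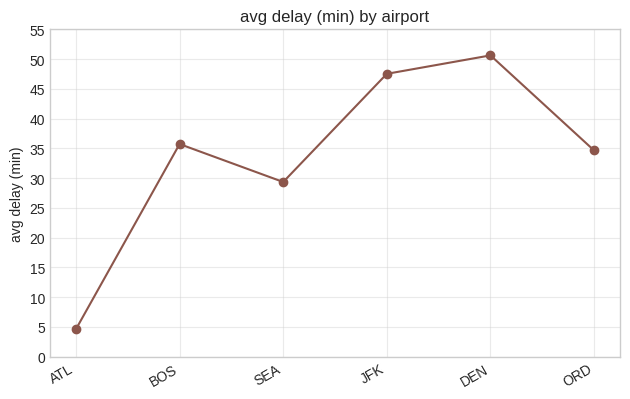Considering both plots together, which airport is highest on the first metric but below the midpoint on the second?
Chart 2 median avg delay (min) ≈ 35; below-median airports: ATL, SEA, ORD. Among those, ATL has the highest on-time rate (%) (≈ 90).

ATL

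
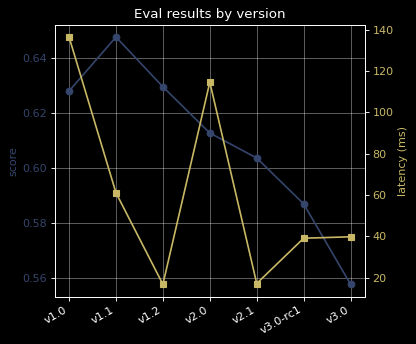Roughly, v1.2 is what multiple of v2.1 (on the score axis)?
≈ 1.05×

v1.2 ≈ 0.63, v2.1 ≈ 0.60; 0.63/0.60 ≈ 1.05.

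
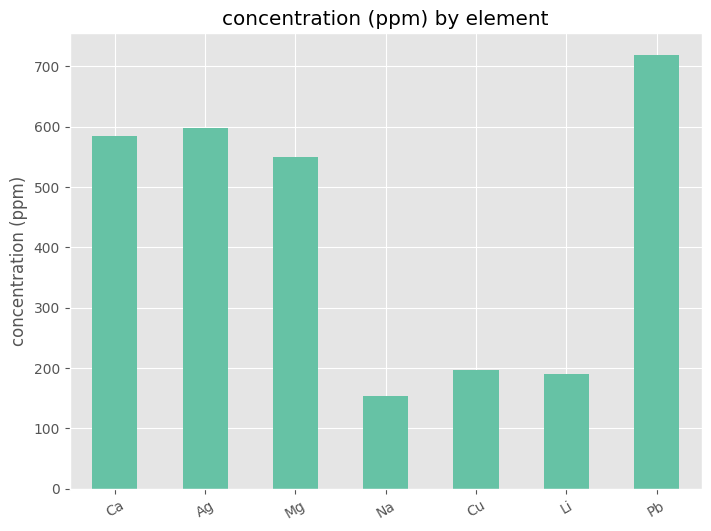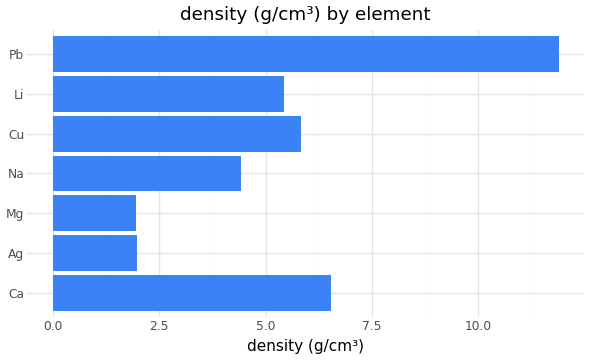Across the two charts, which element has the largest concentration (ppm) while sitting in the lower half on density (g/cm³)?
Chart 2 median density (g/cm³) ≈ 6; below-median elements: Ag, Mg, Na. Among those, Ag has the highest concentration (ppm) (≈ 600).

Ag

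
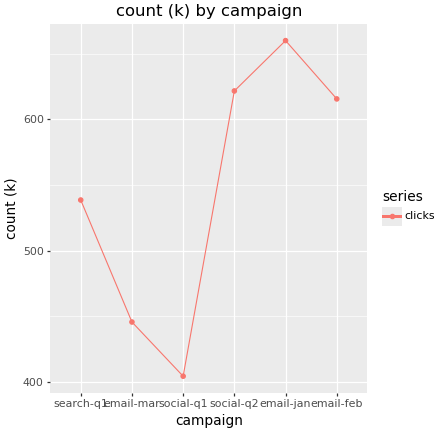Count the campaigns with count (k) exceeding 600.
Above 600: social-q2, email-jan, email-feb.

3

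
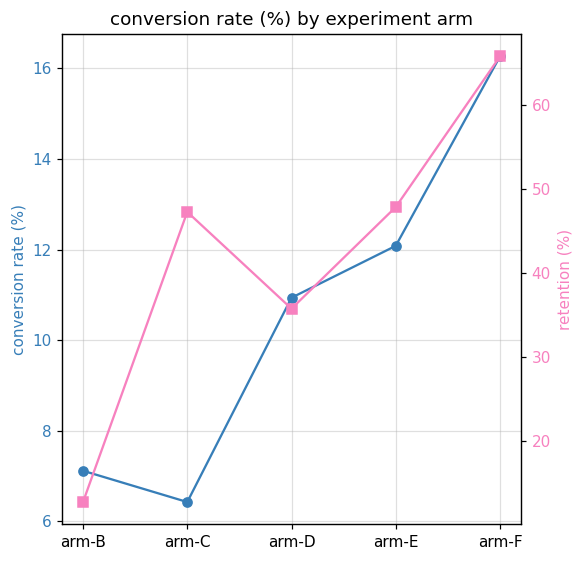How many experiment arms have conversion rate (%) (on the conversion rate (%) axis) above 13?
1

Above 13: arm-F.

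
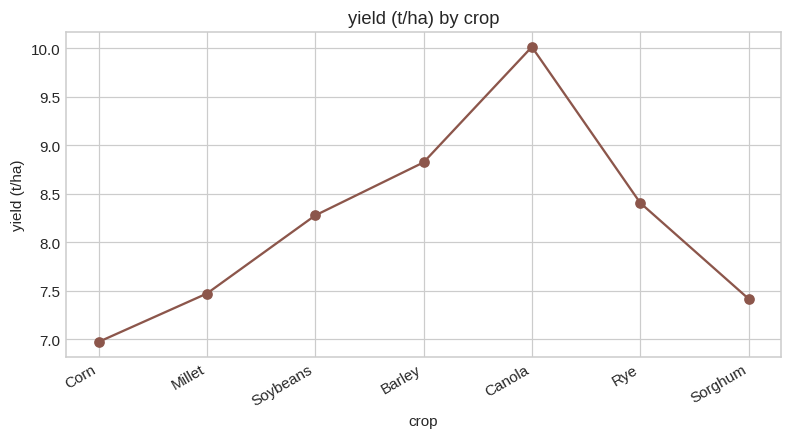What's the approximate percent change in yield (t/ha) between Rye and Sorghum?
Rye ≈ 8.5, Sorghum ≈ 7.5; (7.5 − 8.5) / 8.5 ≈ -11.8%.

≈ -11.8%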